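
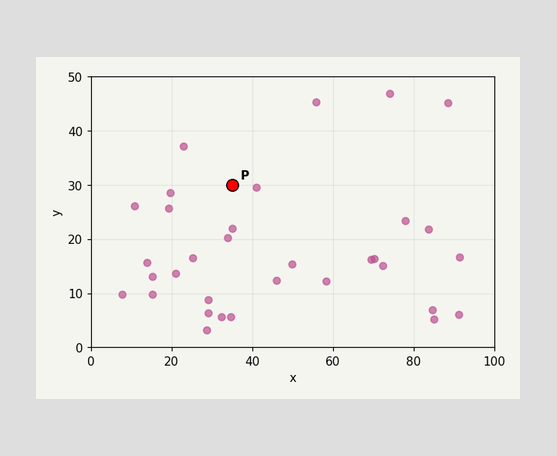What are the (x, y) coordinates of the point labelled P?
Following the gridlines from P to each axis, P sits at (35, 30).

(35, 30)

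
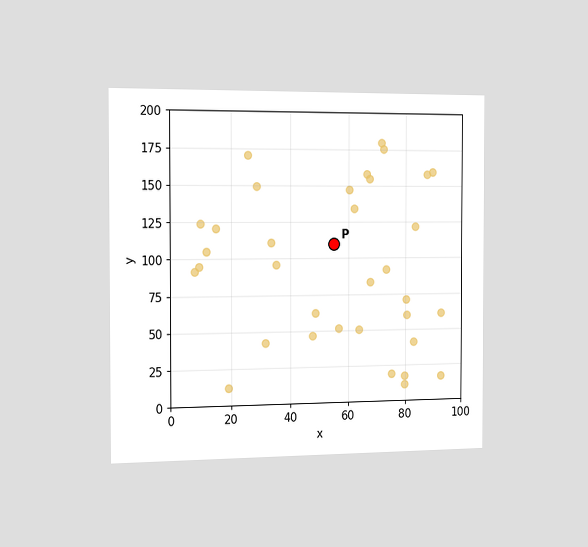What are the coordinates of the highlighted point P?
(55, 110)

The chart is viewed slightly from the left. Following the gridlines from P to each axis, P sits at (55, 110).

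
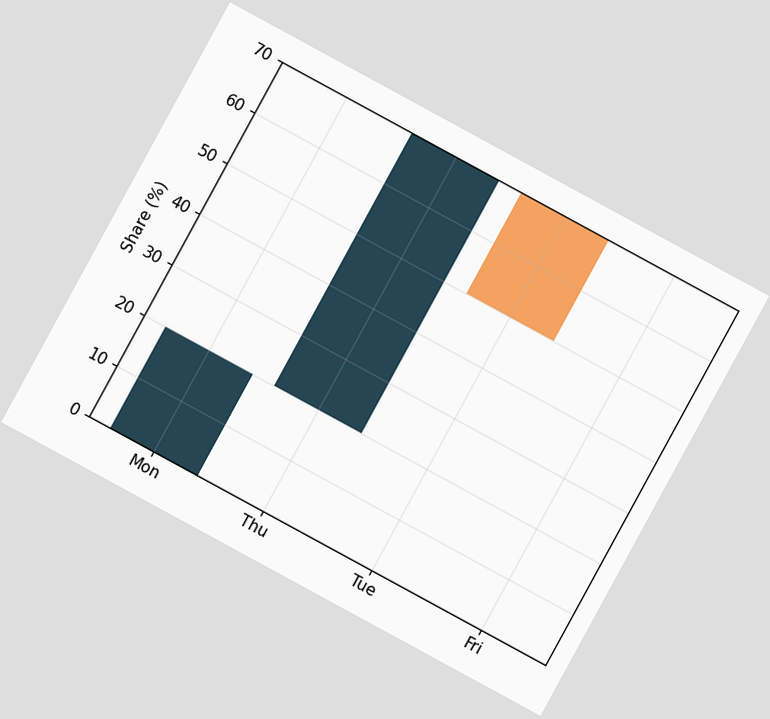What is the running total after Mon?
20%

The chart is tilted about 29° clockwise. After Mon the running total reaches 20%.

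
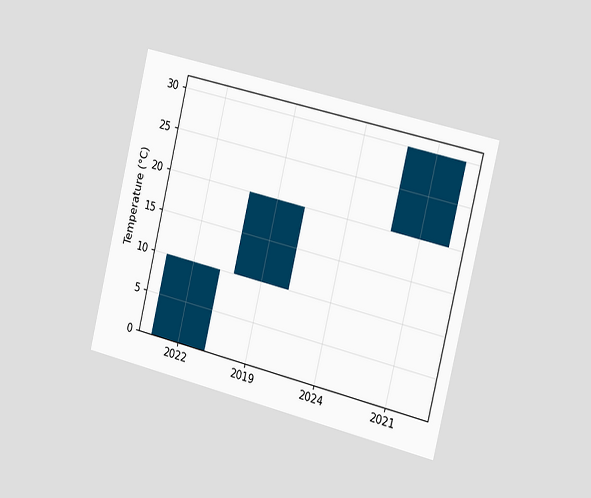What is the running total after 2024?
The chart is tilted about 14° clockwise and viewed slightly from the right. After 2024 the running total reaches 20°C.

20°C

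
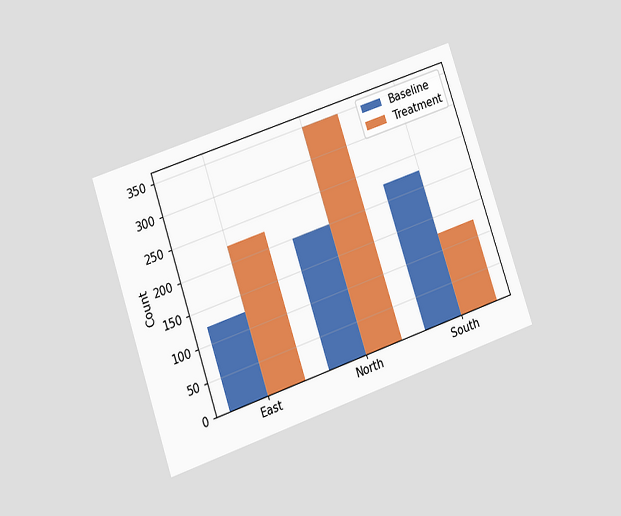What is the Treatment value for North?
The chart is tilted about 19° counter-clockwise and viewed at a slight angle. The Treatment bar at North reaches 350 on the y-axis.

350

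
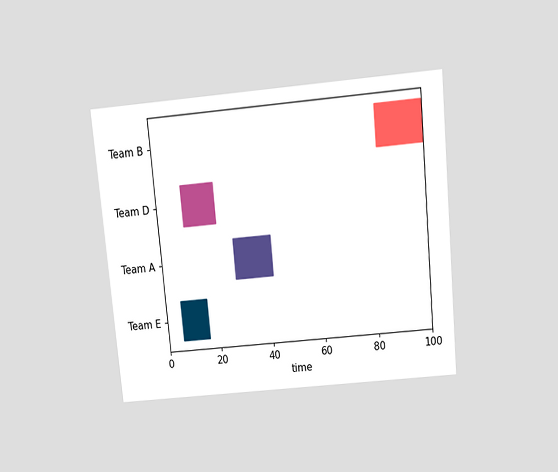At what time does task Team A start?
28

The chart is tilted about 5° counter-clockwise and viewed slightly from above. The Team A bar begins at t=28.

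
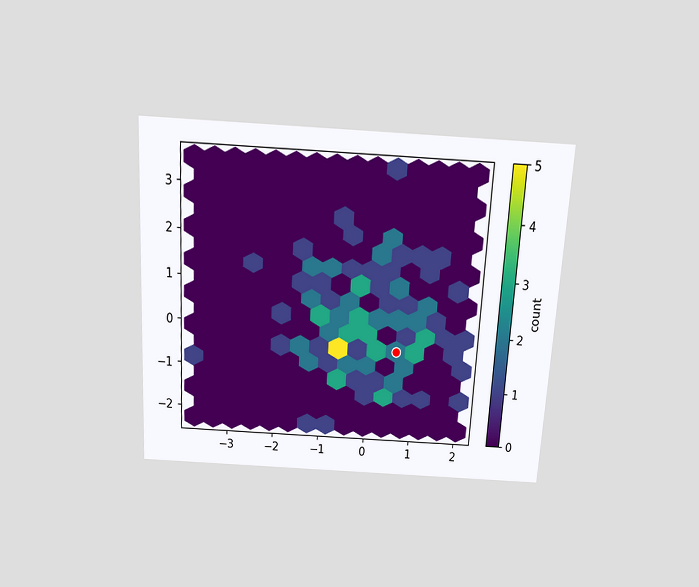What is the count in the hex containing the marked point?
2

The chart is tilted about 3° clockwise and viewed slightly from above. The marked hex reads 2 on the colorbar.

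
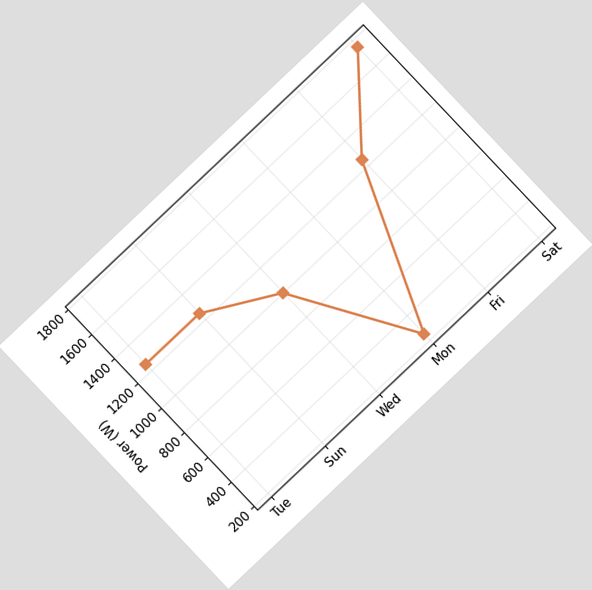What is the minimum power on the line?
The chart is tilted about 43° counter-clockwise. The lowest point is at Mon, and reading across to the y-axis gives 250W.

250W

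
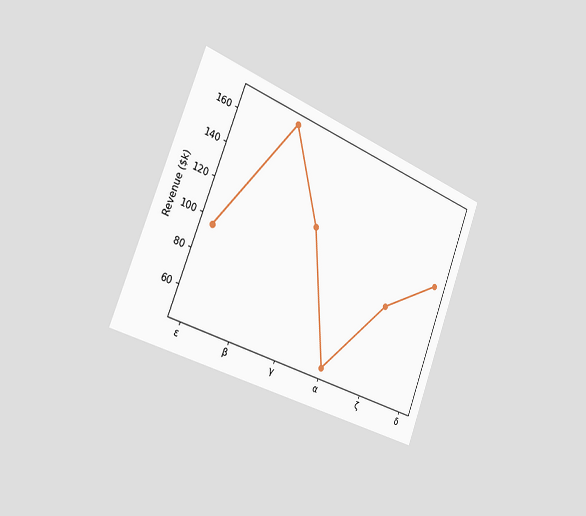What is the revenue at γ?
$120k

The chart is tilted about 21° clockwise and viewed slightly from the left. At γ, the line is at $120k.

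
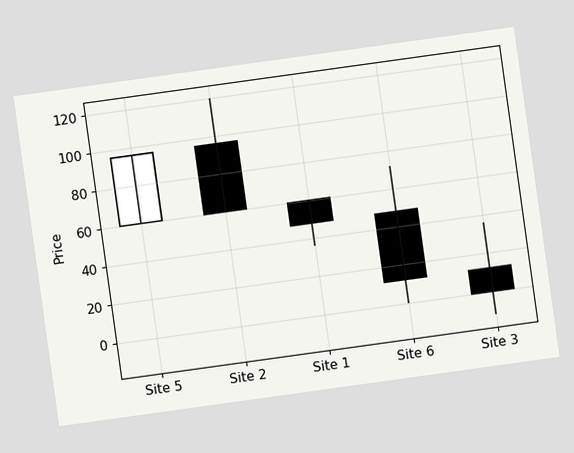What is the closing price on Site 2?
60

The chart is tilted about 8° counter-clockwise. The Site 2 candle closes at 60.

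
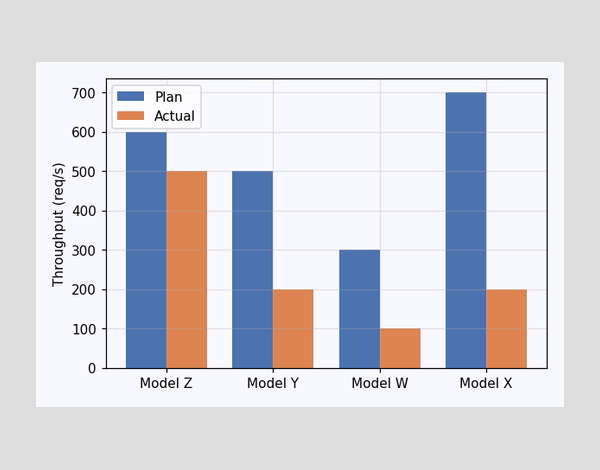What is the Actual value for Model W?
100req/s

The Actual bar at Model W reaches 100req/s on the y-axis.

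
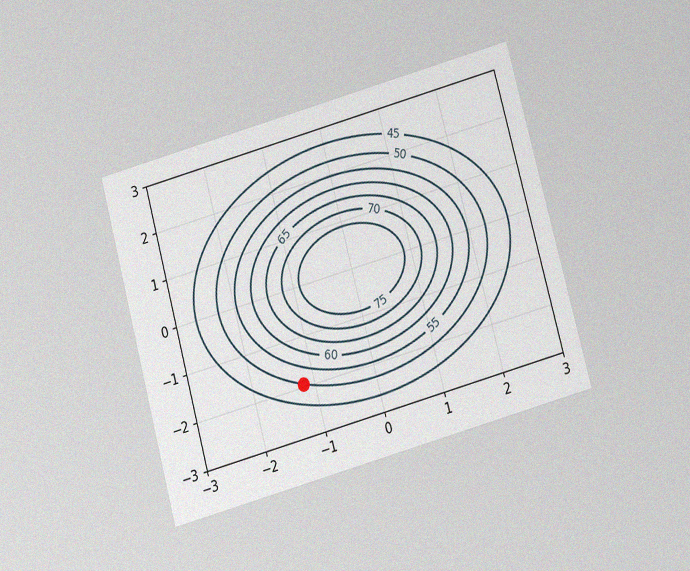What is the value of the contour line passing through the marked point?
The chart is tilted about 15° counter-clockwise and viewed slightly from below, with some photo noise. The marked point sits on the contour labelled 50.

50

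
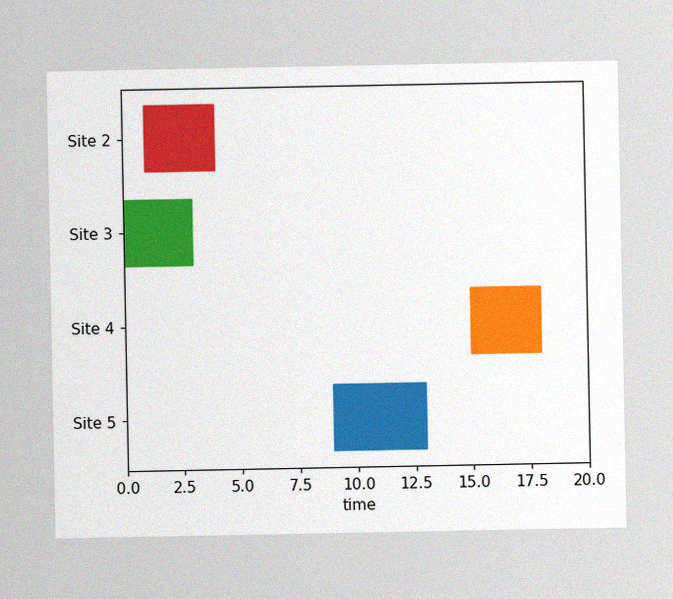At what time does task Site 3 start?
0

The image has some photo noise and uneven lighting. The Site 3 bar begins at t=0.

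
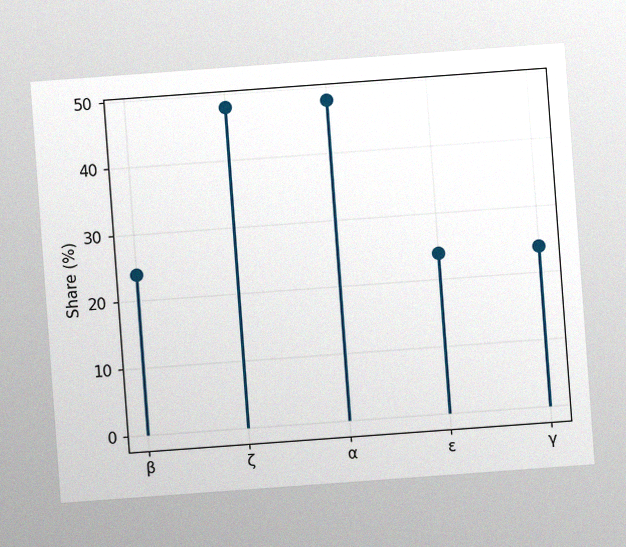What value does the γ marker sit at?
24%

The chart is tilted about 4° counter-clockwise, with some photo noise. The γ marker sits at 24%.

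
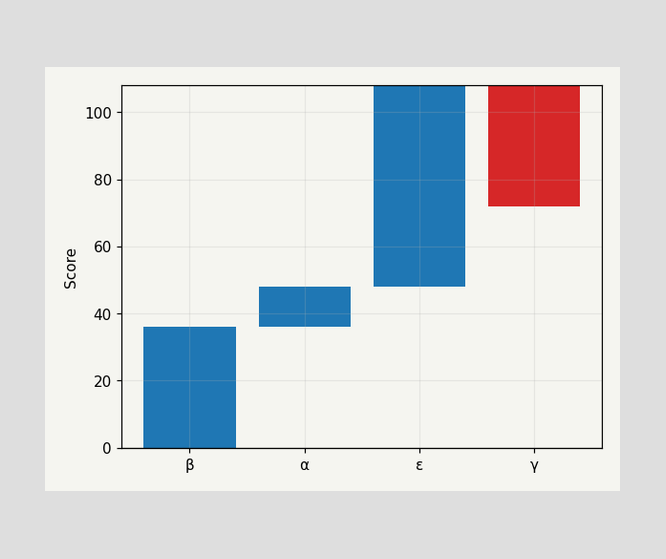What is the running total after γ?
72

After γ the running total reaches 72.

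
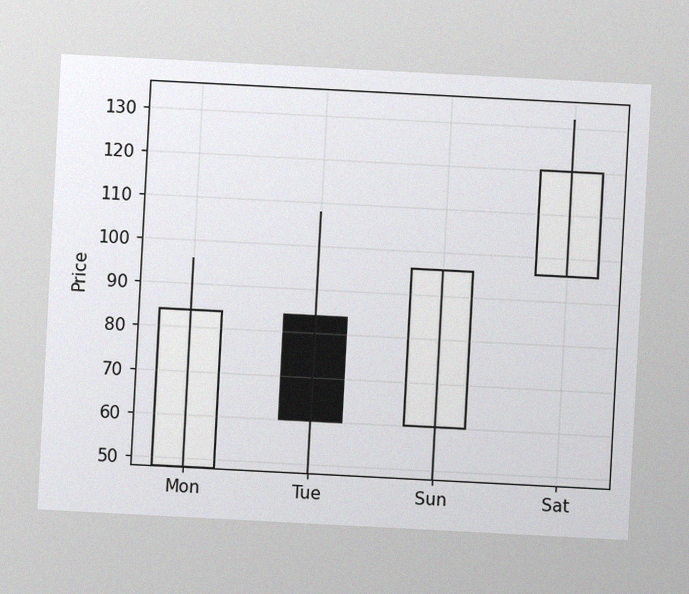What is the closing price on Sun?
The chart is tilted about 3° clockwise, with some photo noise. The Sun candle closes at 96.

96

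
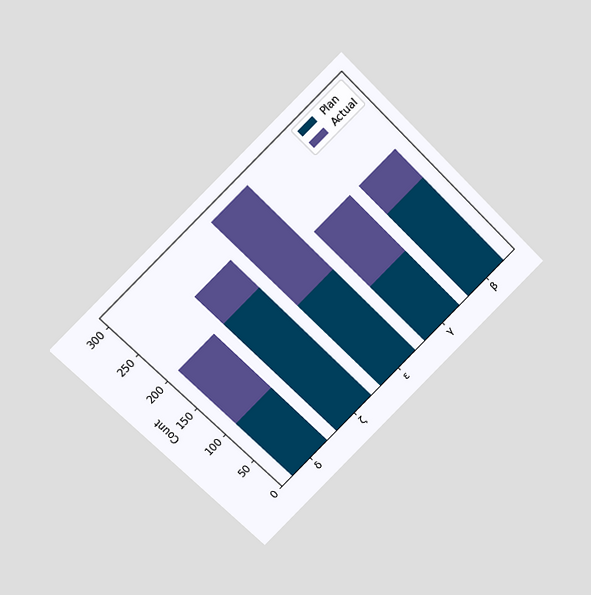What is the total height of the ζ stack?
250

The chart is tilted about 45° counter-clockwise and viewed at a slight angle. The ζ stack's top reaches 250 on the y-axis.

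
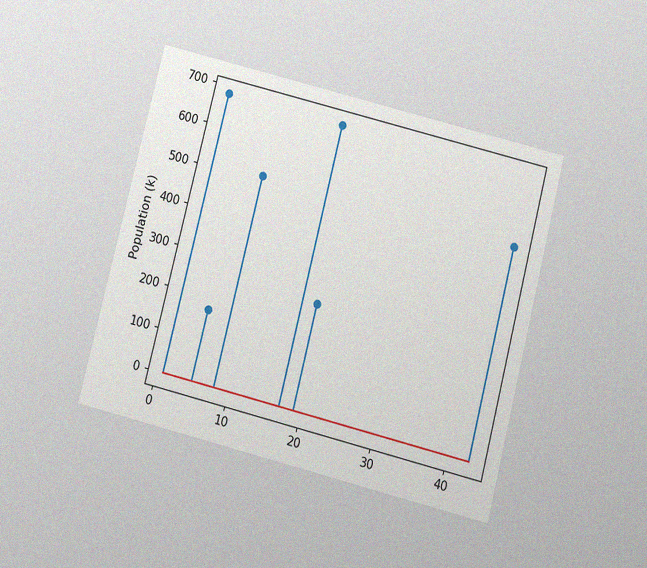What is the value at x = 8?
The chart is tilted about 14° clockwise and viewed slightly from below, with some photo noise. The stem at x=8 reaches 510k.

510k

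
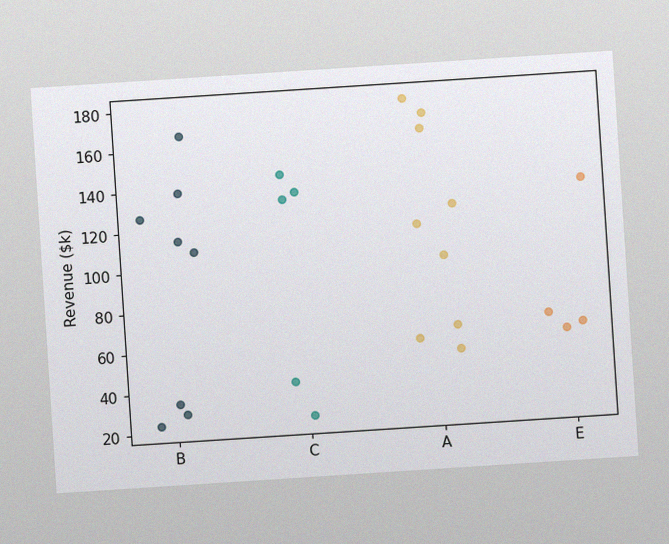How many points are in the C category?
5

The chart is tilted about 4° counter-clockwise, with some photo noise. Counting the markers in the C column gives 5.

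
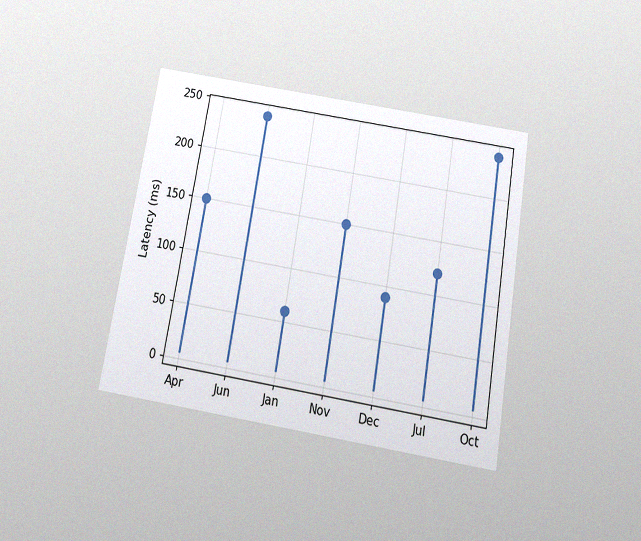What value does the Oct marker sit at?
The chart is tilted about 10° clockwise and viewed slightly from below, with some photo noise. The Oct marker sits at 240ms.

240ms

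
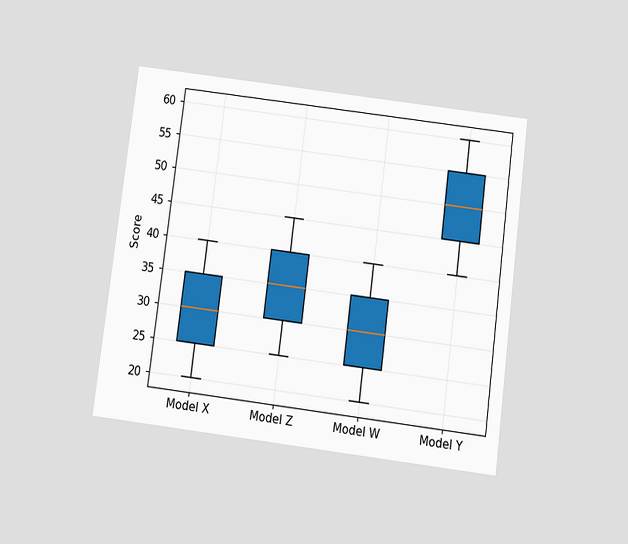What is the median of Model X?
The chart is tilted about 7° clockwise and viewed slightly from below. The median line in the Model X box sits at 30.

30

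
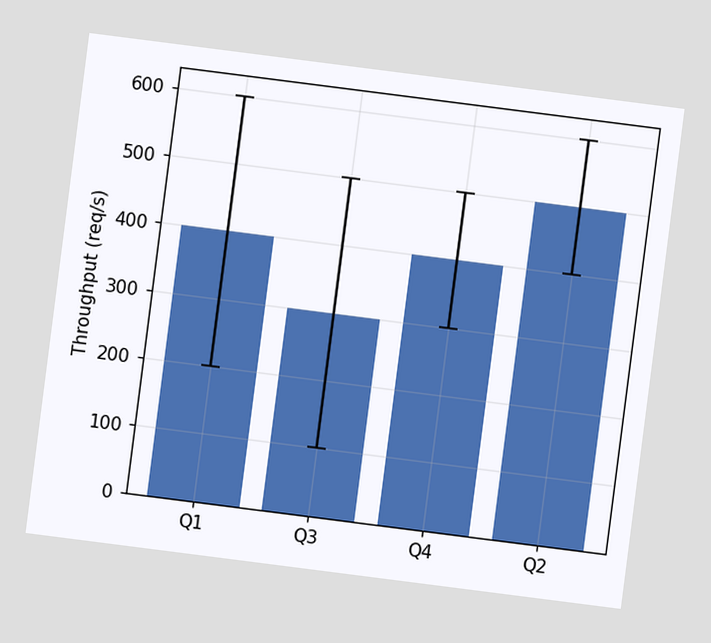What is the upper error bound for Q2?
600req/s

The chart is tilted about 7° clockwise. The Q2 bar's upper whisker reaches 600req/s.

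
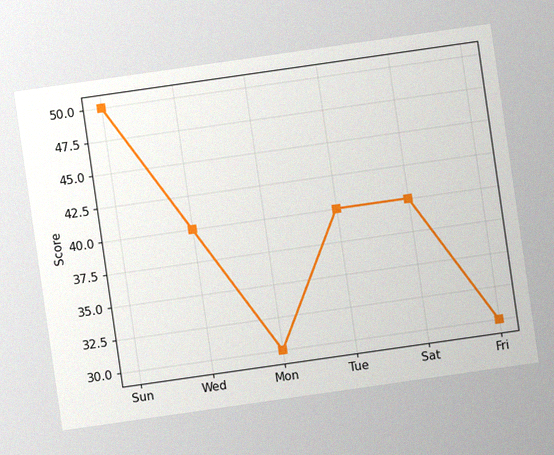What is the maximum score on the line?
50

The chart is tilted about 8° counter-clockwise, with some photo noise. The highest point is at Sun, and reading across to the y-axis gives 50.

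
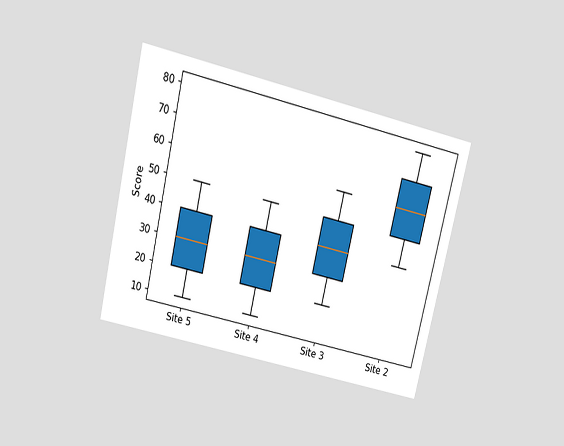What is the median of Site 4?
The chart is tilted about 13° clockwise and viewed slightly from above. The median line in the Site 4 box sits at 30.

30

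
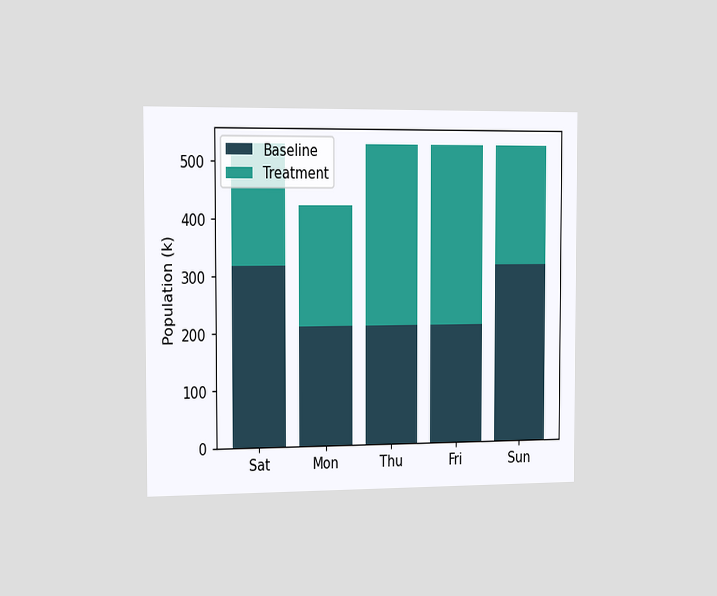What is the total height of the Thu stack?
530k

The chart is viewed slightly from the left. The Thu stack's top reaches 530k on the y-axis.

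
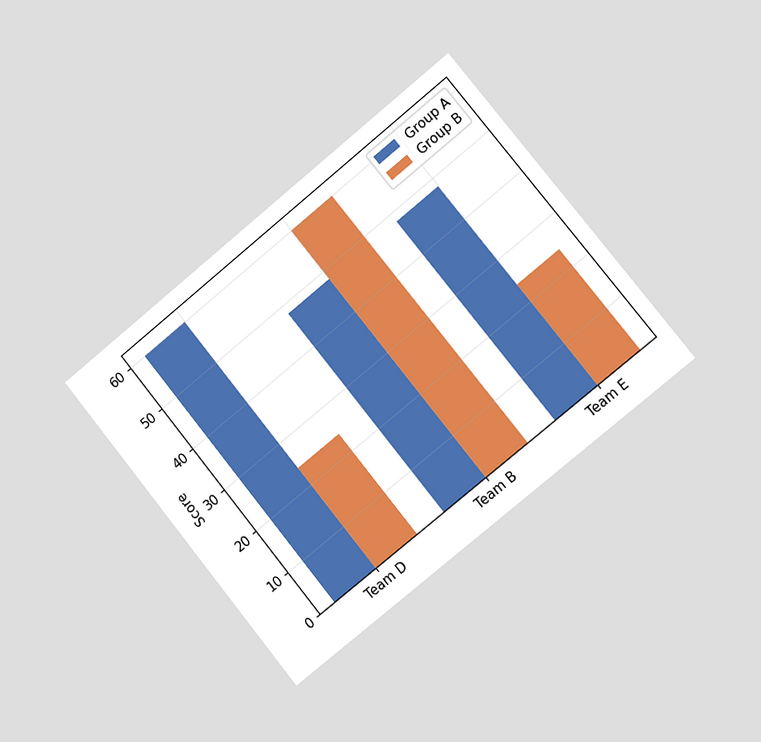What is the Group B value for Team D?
The chart is tilted about 39° counter-clockwise and viewed slightly from the right. The Group B bar at Team D reaches 24 on the y-axis.

24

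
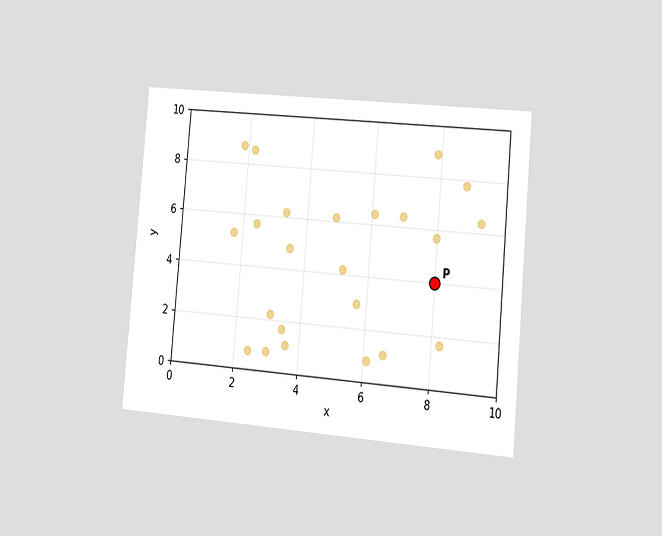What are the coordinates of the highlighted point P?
(8, 4)

The chart is tilted about 5° clockwise and viewed slightly from the right. Following the gridlines from P to each axis, P sits at (8, 4).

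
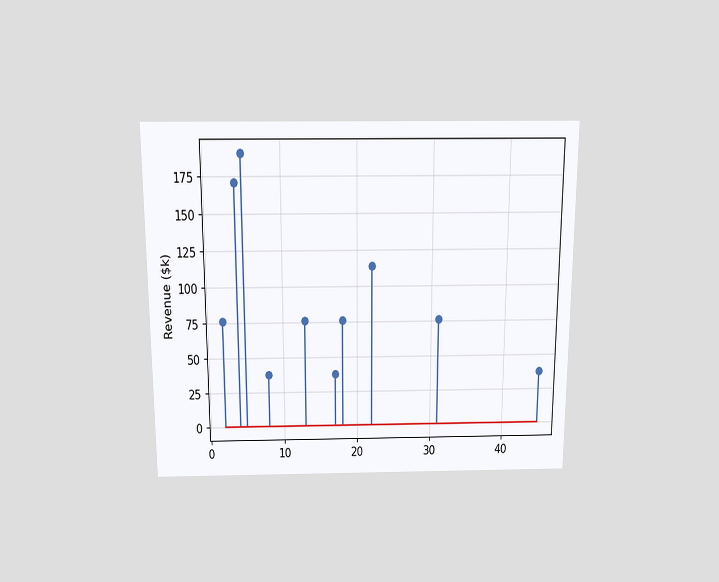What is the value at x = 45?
$38k

The chart is viewed slightly from above. The stem at x=45 reaches $38k.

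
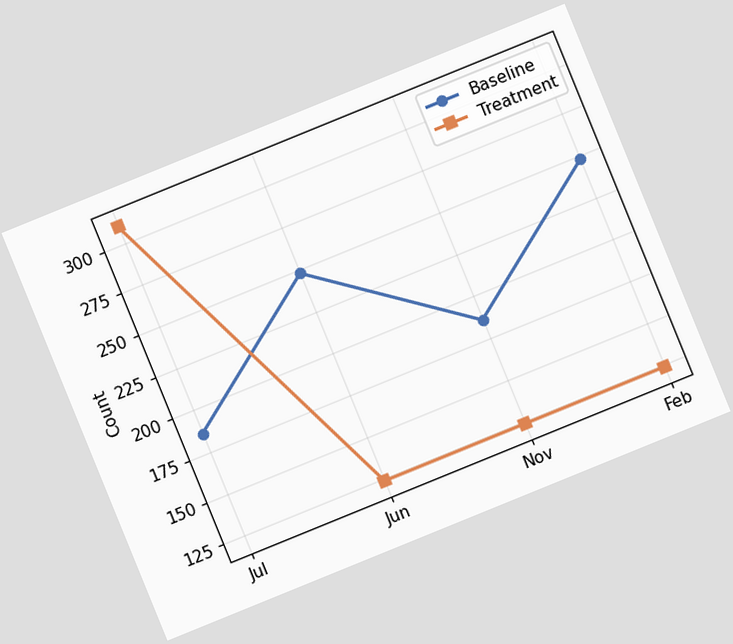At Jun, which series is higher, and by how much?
The chart is tilted about 22° counter-clockwise. At Jun, Baseline sits above the other line by 124.

Baseline, by 124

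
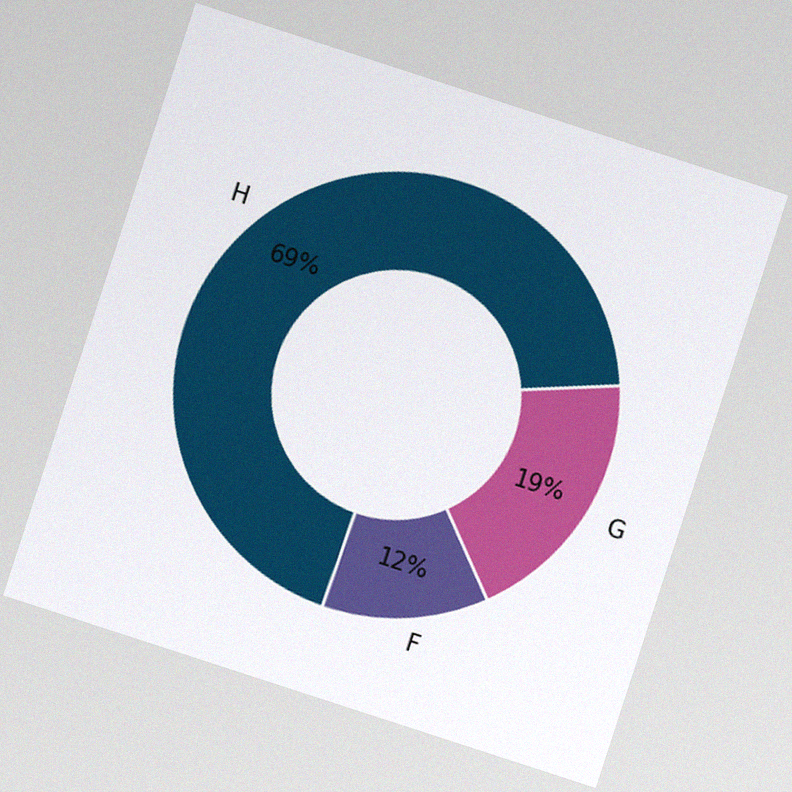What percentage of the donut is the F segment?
The chart is tilted about 18° clockwise, with some photo noise. The F segment takes up 12% of the ring.

12%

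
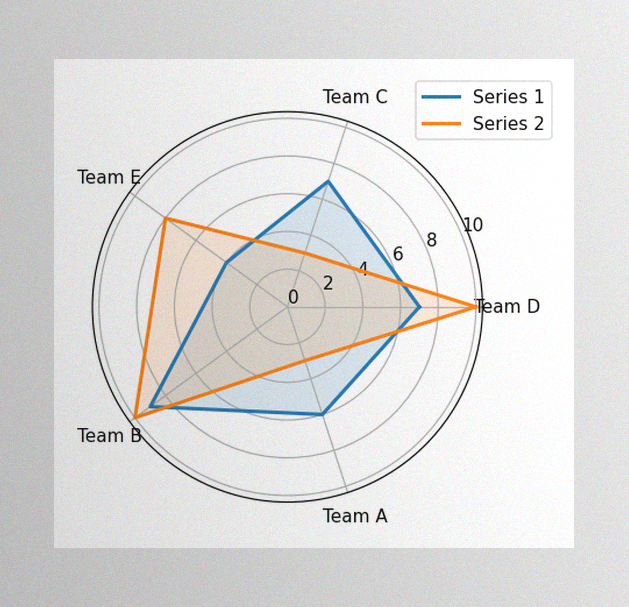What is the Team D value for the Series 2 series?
The image has some photo noise and uneven lighting. On the Team D axis, Series 2 reaches 10.

10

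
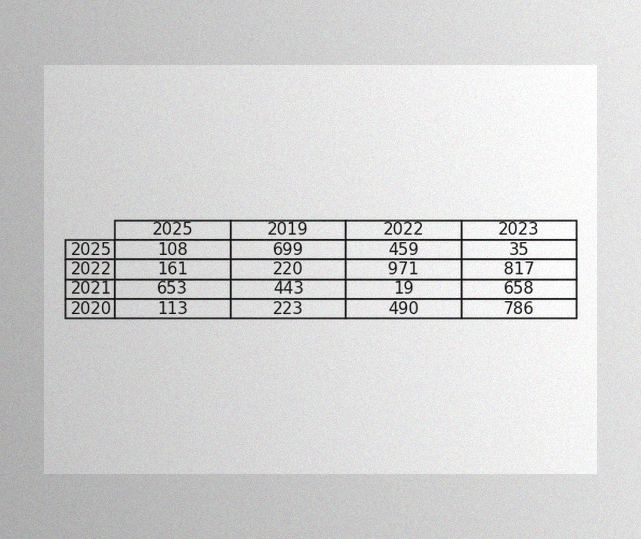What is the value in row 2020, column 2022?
The image has some photo noise and uneven lighting. The (2020, 2022) cell reads 490.

490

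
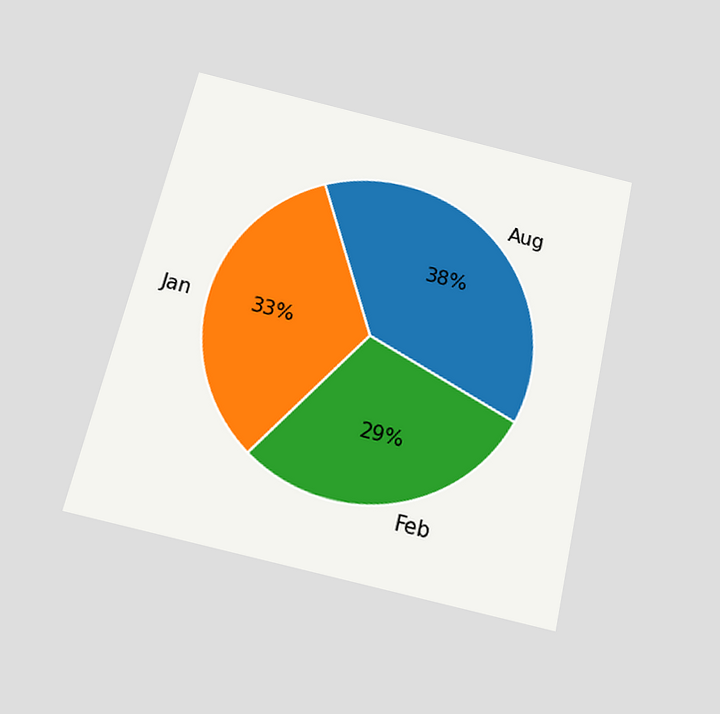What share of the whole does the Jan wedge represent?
The chart is tilted about 13° clockwise and viewed slightly from below. The Jan slice takes up 33% of the pie.

33%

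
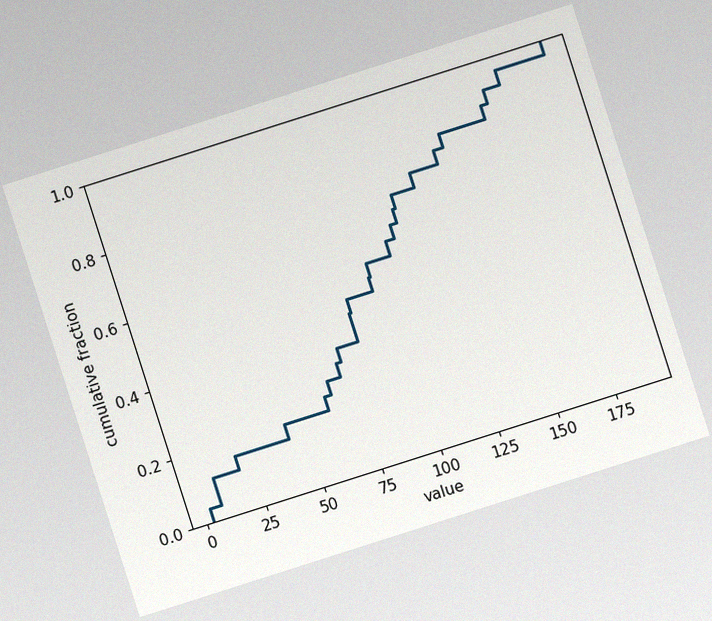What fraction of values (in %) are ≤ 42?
The chart is tilted about 18° counter-clockwise, with some photo noise. At x=42 the ECDF step is at 20%.

20%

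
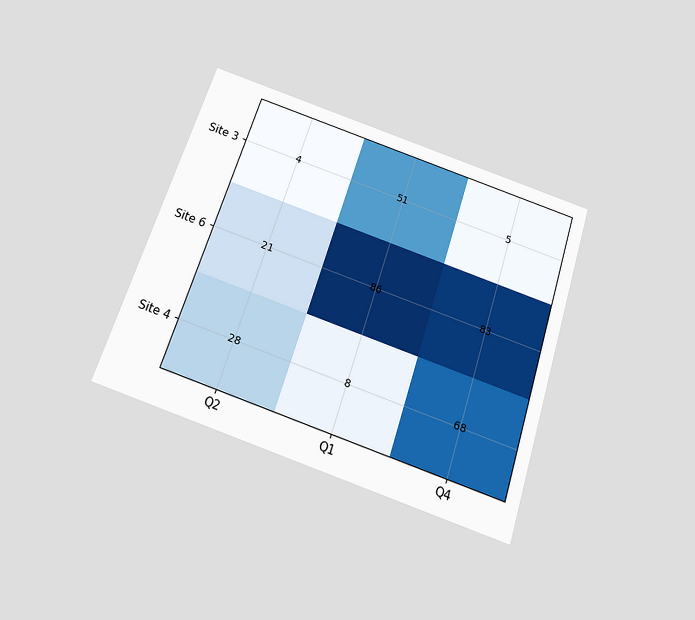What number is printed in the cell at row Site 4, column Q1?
The chart is tilted about 18° clockwise and viewed slightly from below. The (Site 4, Q1) cell reads 8.

8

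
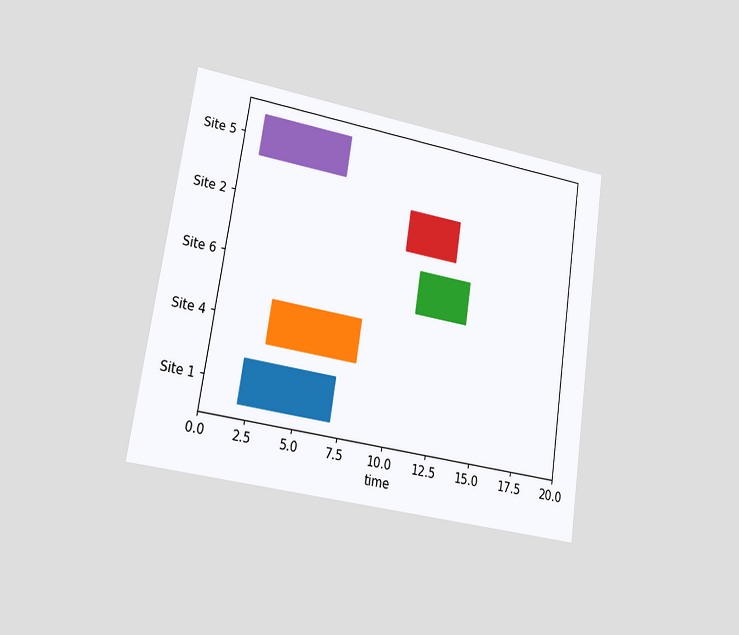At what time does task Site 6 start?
The chart is tilted about 9° clockwise and viewed at a slight angle. The Site 6 bar begins at t=11.

11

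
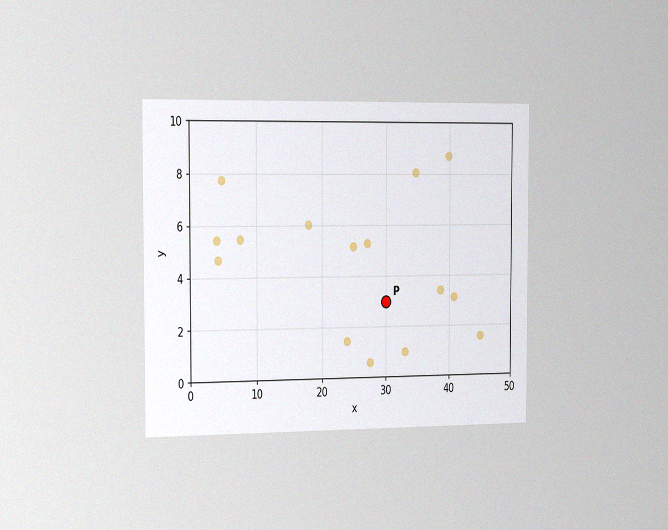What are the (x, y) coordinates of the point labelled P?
(30, 3)

The chart is viewed slightly from the left, with some photo noise. Following the gridlines from P to each axis, P sits at (30, 3).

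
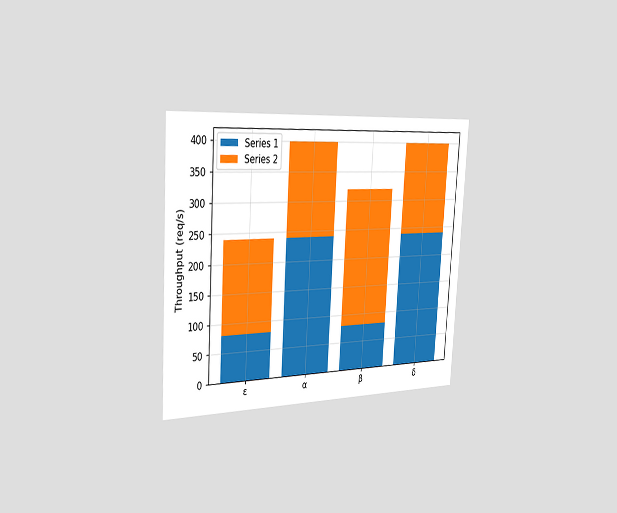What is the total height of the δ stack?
400req/s

The chart is tilted about 3° clockwise and viewed slightly from the left. The δ stack's top reaches 400req/s on the y-axis.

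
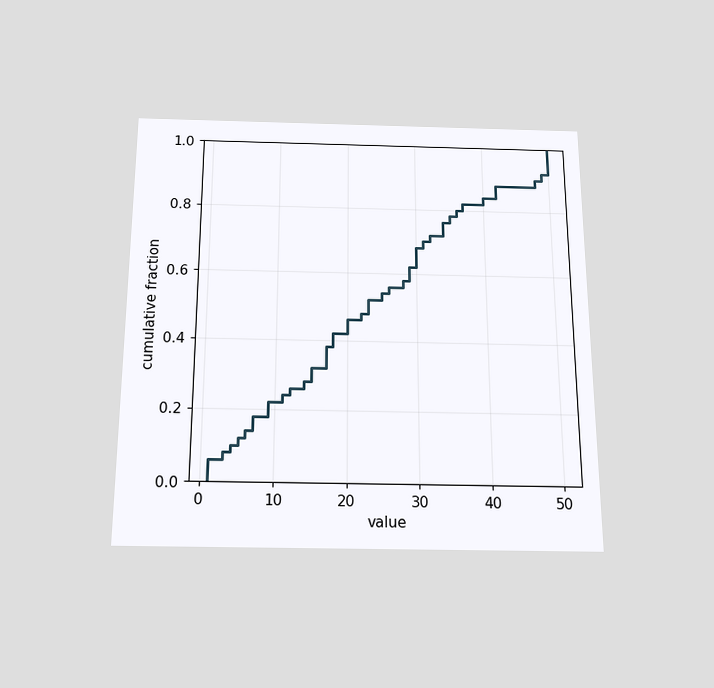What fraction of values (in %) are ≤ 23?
52%

The chart is viewed slightly from below. At x=23 the ECDF step is at 52%.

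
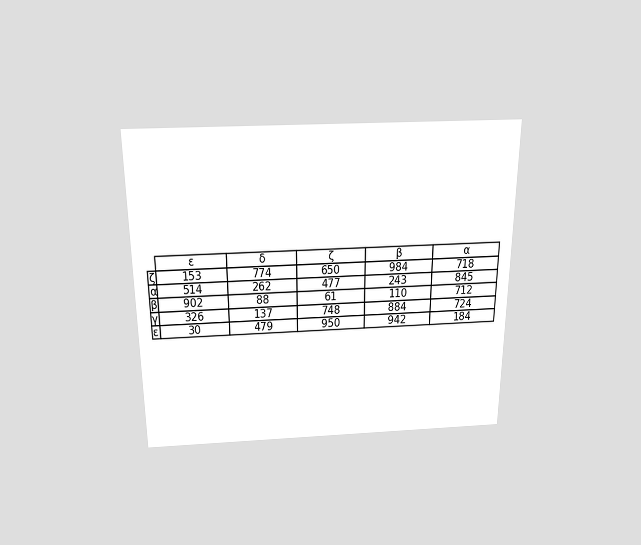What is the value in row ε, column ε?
The chart is viewed slightly from above. The (ε, ε) cell reads 30.

30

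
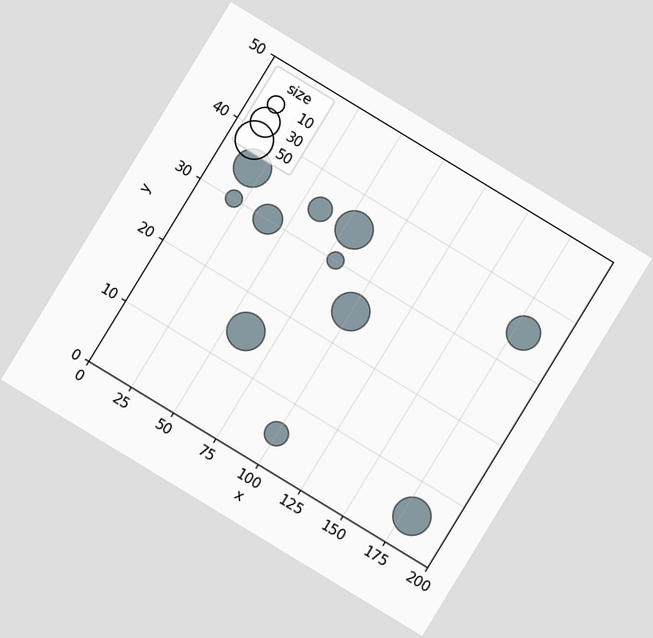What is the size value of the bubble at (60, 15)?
The chart is tilted about 31° clockwise. Matching the bubble at (60, 15) against the size legend gives 50.

50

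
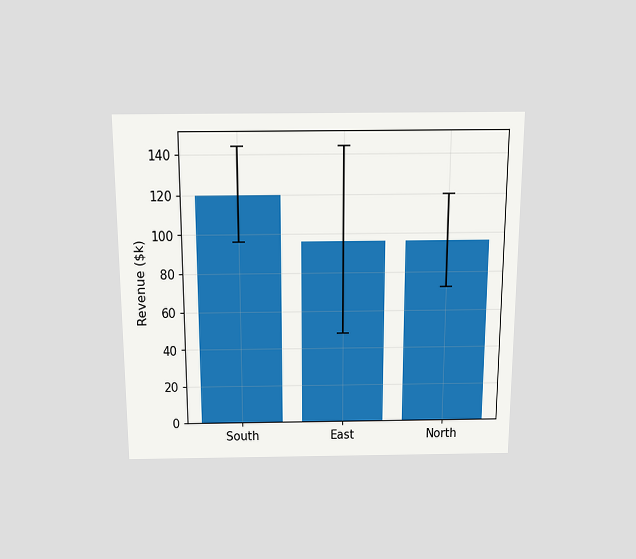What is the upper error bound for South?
The chart is viewed slightly from above. The South bar's upper whisker reaches $144k.

$144k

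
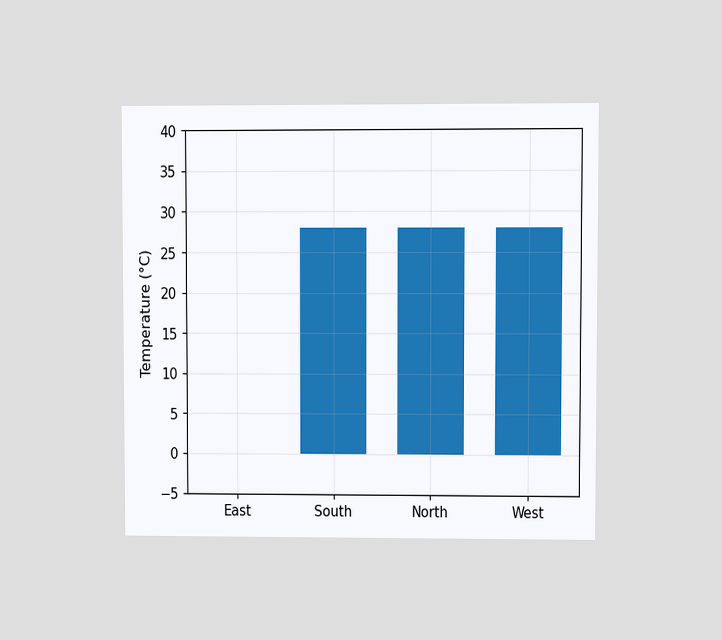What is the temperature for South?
28°C

The chart is viewed at a slight angle. Reading along the chart's y-axis, the South bar reaches 28°C.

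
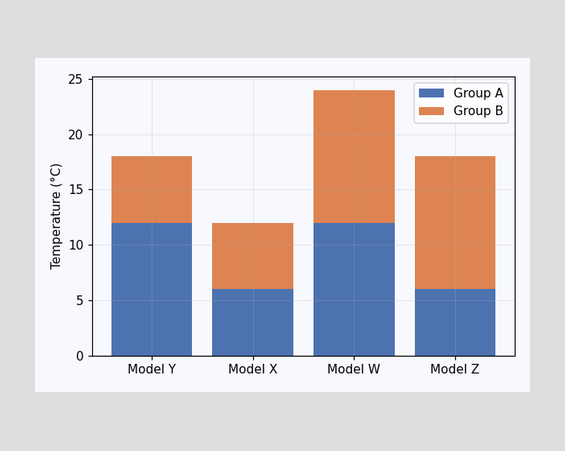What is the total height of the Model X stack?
12°C

The Model X stack's top reaches 12°C on the y-axis.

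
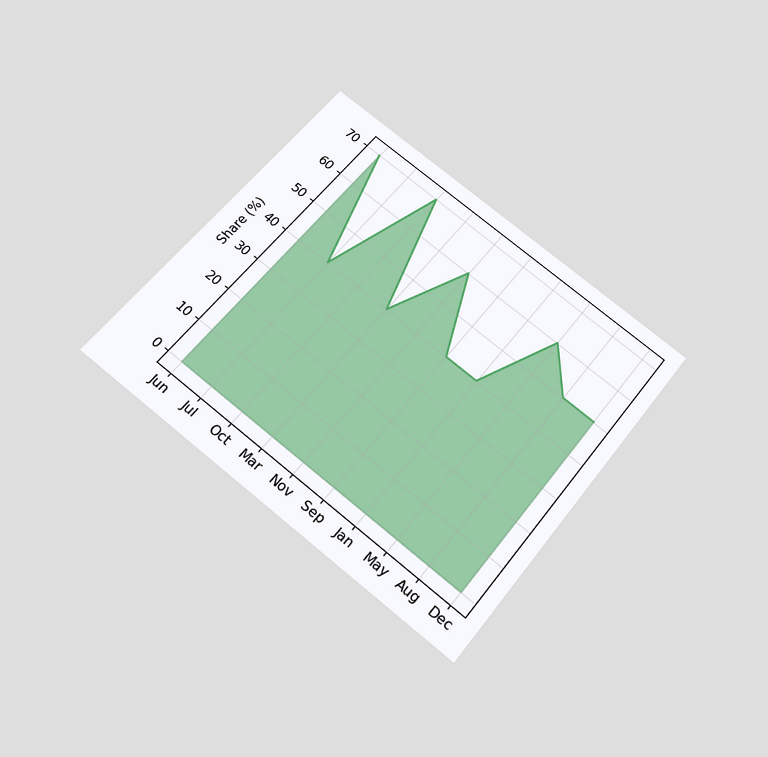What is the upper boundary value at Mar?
The chart is tilted about 38° clockwise and viewed slightly from below. At Mar the upper boundary is at 40%.

40%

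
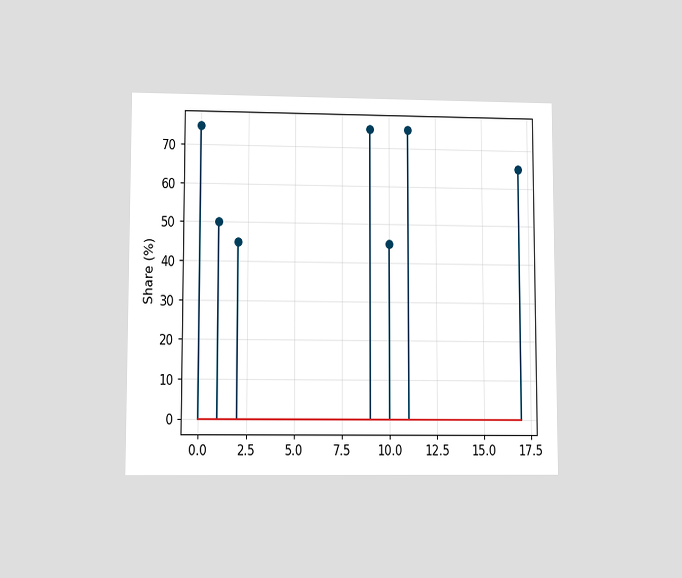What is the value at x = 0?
The chart is viewed at a slight angle. The stem at x=0 reaches 75%.

75%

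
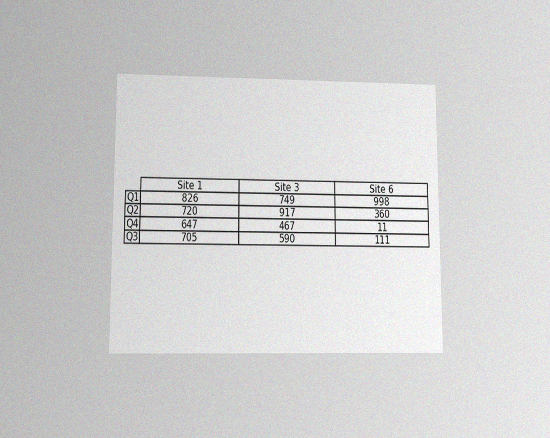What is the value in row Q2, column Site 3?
The chart is viewed at a slight angle, with some photo noise. The (Q2, Site 3) cell reads 917.

917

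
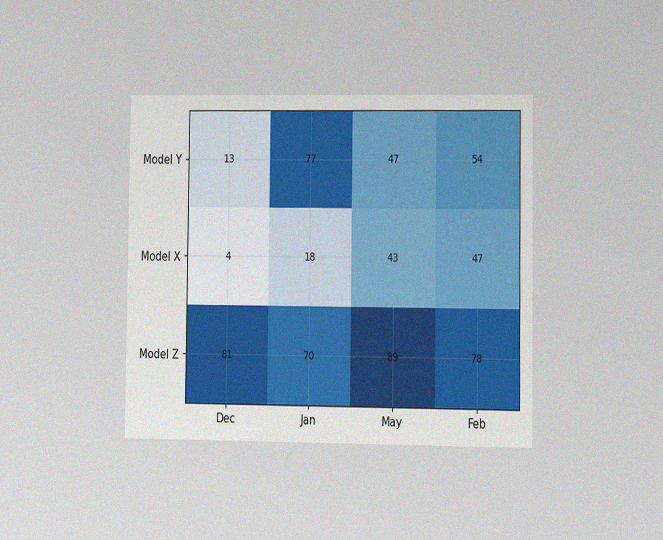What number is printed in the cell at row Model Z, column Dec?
81

The chart is viewed at a slight angle, with some photo noise. The (Model Z, Dec) cell reads 81.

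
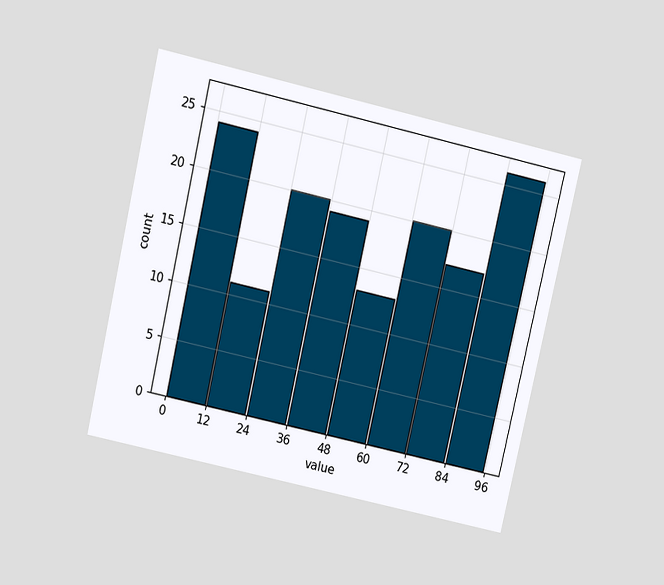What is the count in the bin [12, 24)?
The chart is tilted about 13° clockwise and viewed slightly from above. The [12, 24) bin has height 11.

11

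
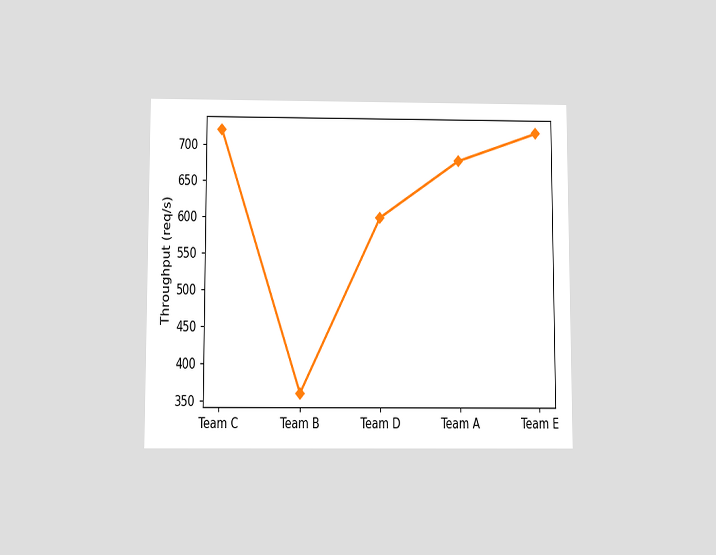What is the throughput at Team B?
360req/s

The chart is viewed slightly from below. At Team B, the line is at 360req/s.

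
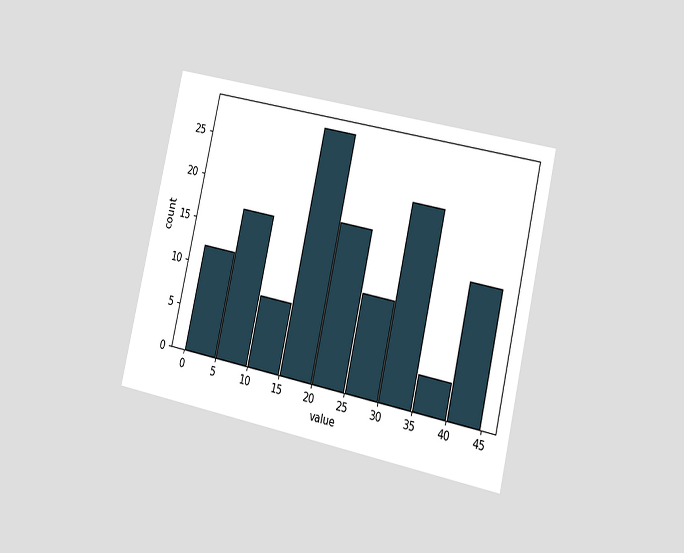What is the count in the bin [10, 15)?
8

The chart is tilted about 13° clockwise and viewed slightly from the right. The [10, 15) bin has height 8.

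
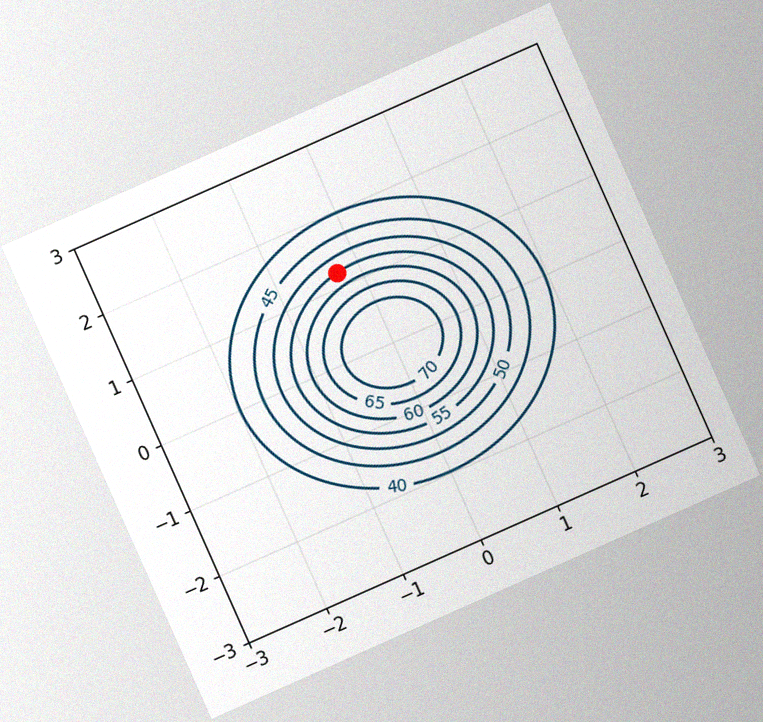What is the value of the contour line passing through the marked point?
The chart is tilted about 24° counter-clockwise, with some photo noise. The marked point sits on the contour labelled 55.

55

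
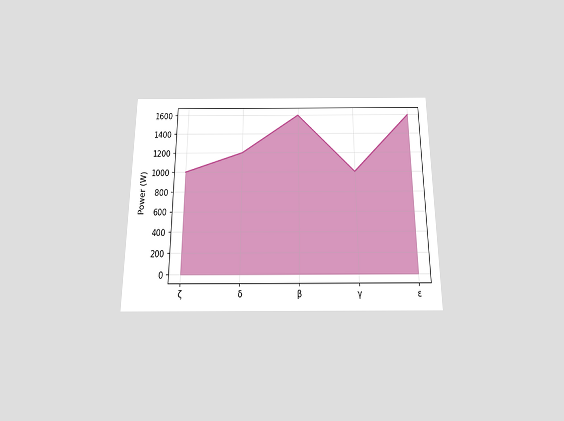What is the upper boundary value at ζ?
1000W

The chart is viewed slightly from below. At ζ the upper boundary is at 1000W.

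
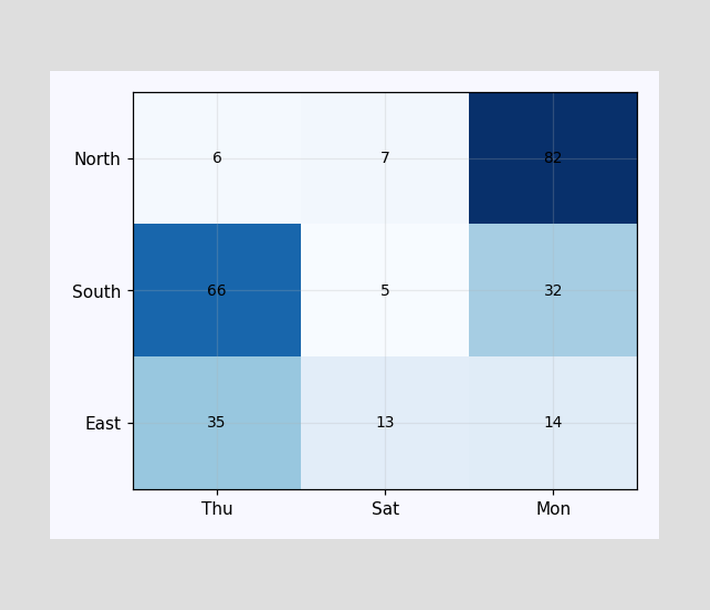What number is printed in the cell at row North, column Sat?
The (North, Sat) cell reads 7.

7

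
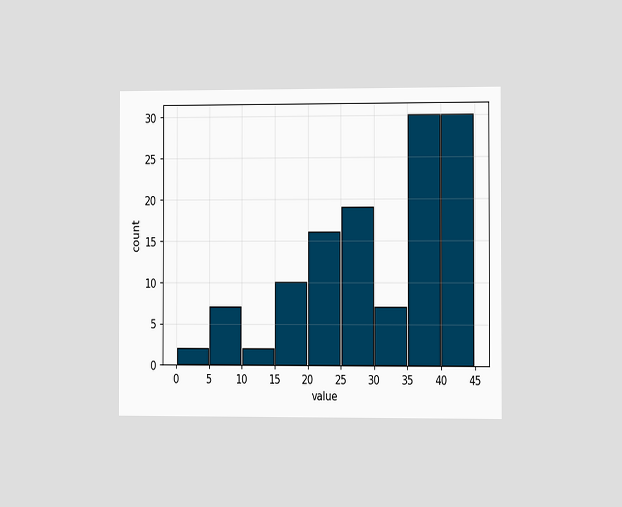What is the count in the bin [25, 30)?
The chart is viewed slightly from the right. The [25, 30) bin has height 19.

19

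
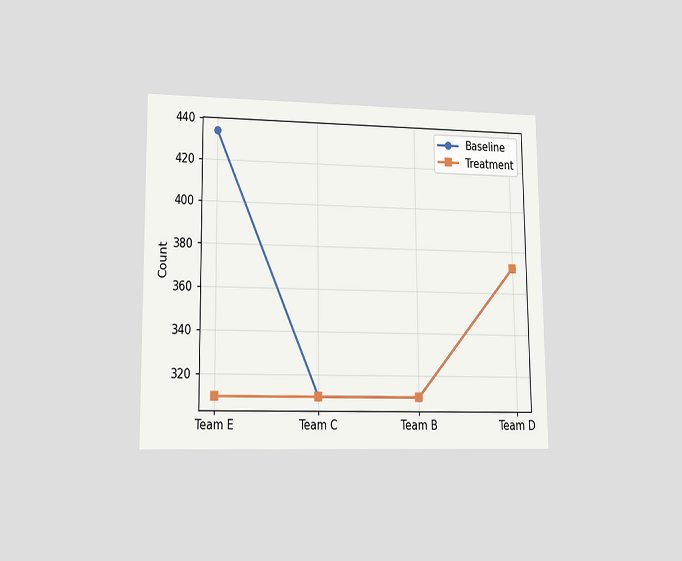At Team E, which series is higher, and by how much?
Baseline, by 124

The chart is viewed at a slight angle. At Team E, Baseline sits above the other line by 124.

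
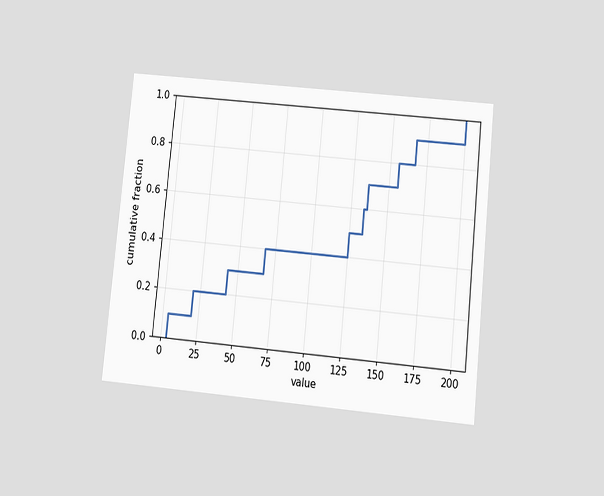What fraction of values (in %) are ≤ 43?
The chart is tilted about 6° clockwise and viewed slightly from below. At x=43 the ECDF step is at 30%.

30%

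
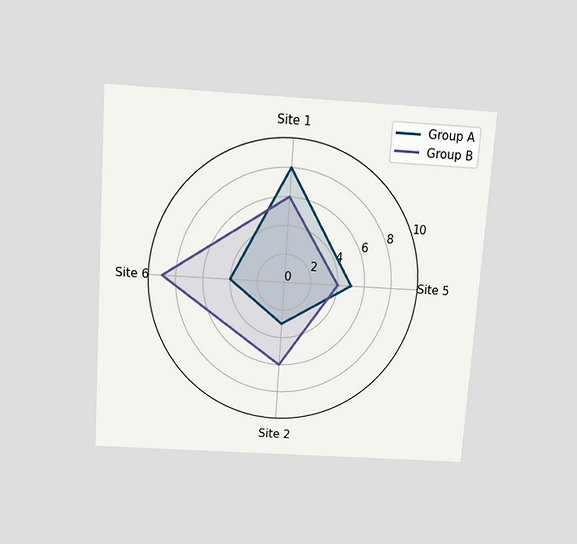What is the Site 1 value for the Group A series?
The chart is tilted about 4° clockwise and viewed slightly from above. On the Site 1 axis, Group A reaches 8.

8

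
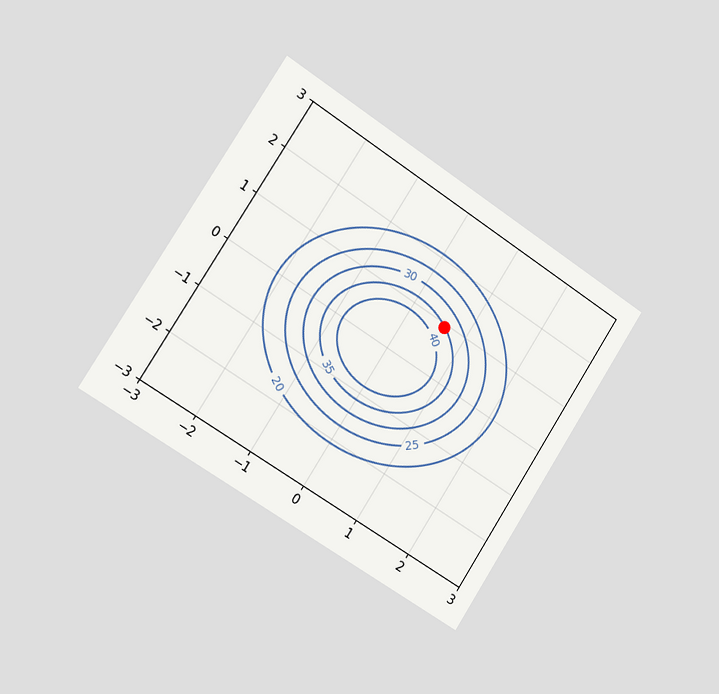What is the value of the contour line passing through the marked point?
35

The chart is tilted about 33° clockwise and viewed slightly from the left. The marked point sits on the contour labelled 35.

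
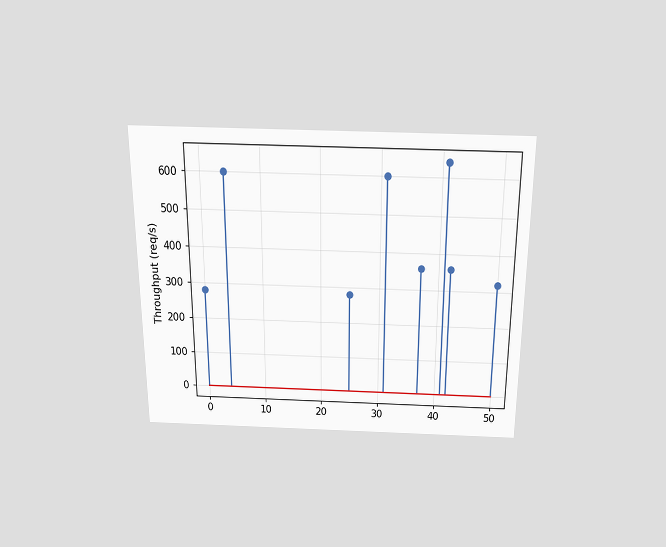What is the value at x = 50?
The chart is viewed slightly from above. The stem at x=50 reaches 320req/s.

320req/s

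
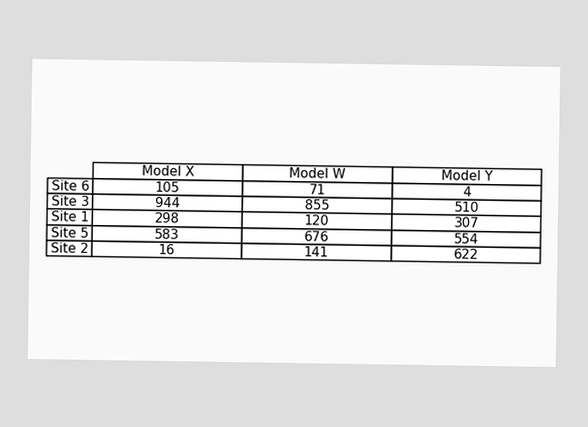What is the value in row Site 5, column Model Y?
554

The (Site 5, Model Y) cell reads 554.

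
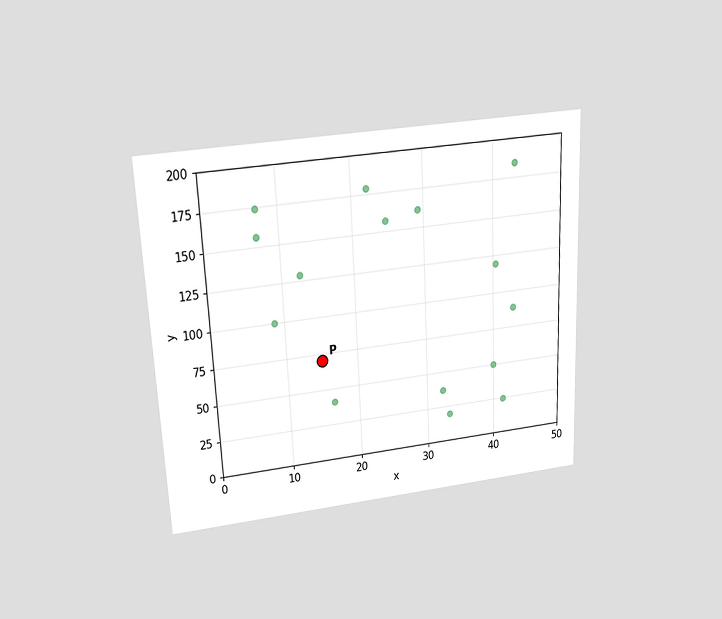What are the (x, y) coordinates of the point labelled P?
The chart is tilted about 3° counter-clockwise and viewed slightly from above. Following the gridlines from P to each axis, P sits at (15, 70).

(15, 70)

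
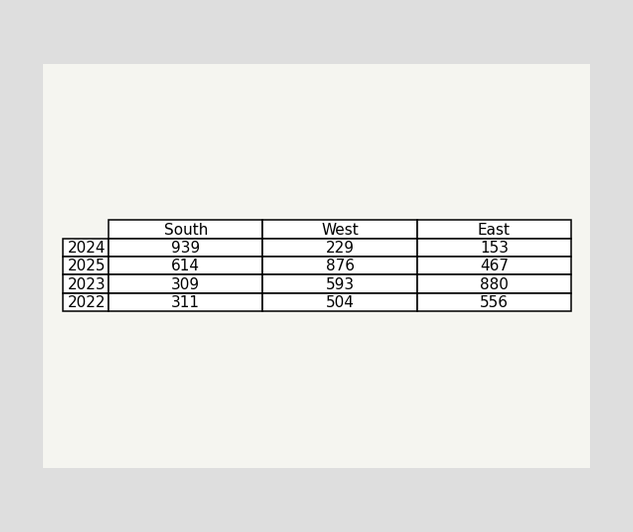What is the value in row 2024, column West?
The (2024, West) cell reads 229.

229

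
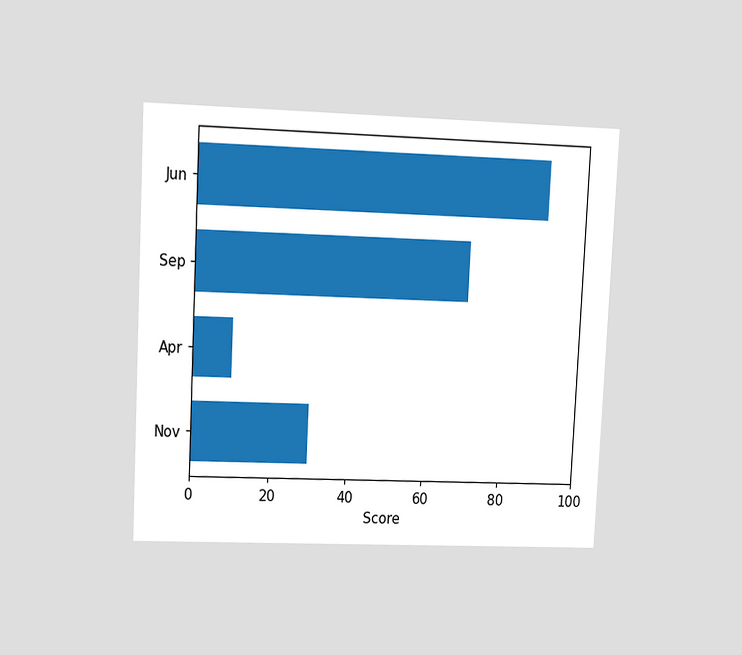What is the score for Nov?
The chart is tilted about 3° clockwise and viewed at a slight angle. Reading along the chart's x-axis, the Nov bar reaches 30.

30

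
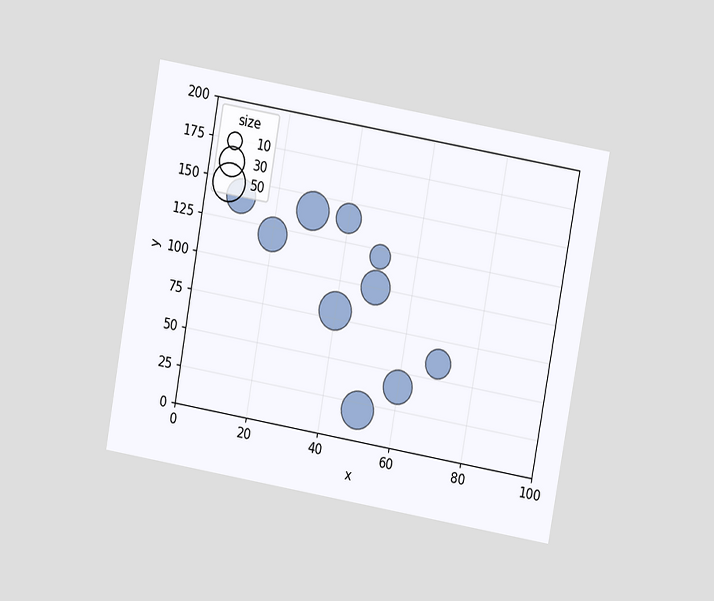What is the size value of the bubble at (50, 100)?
The chart is tilted about 10° clockwise and viewed at a slight angle. Matching the bubble at (50, 100) against the size legend gives 40.

40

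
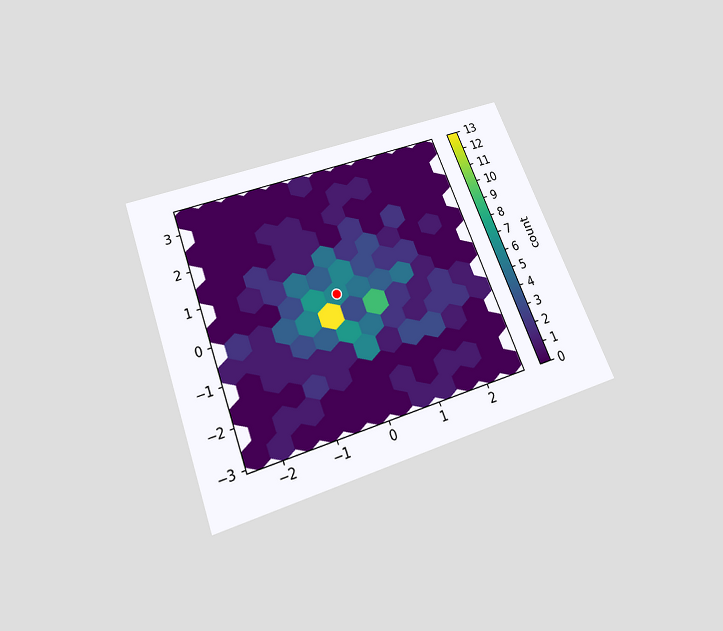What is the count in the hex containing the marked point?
6

The chart is tilted about 21° counter-clockwise and viewed slightly from below. The marked hex reads 6 on the colorbar.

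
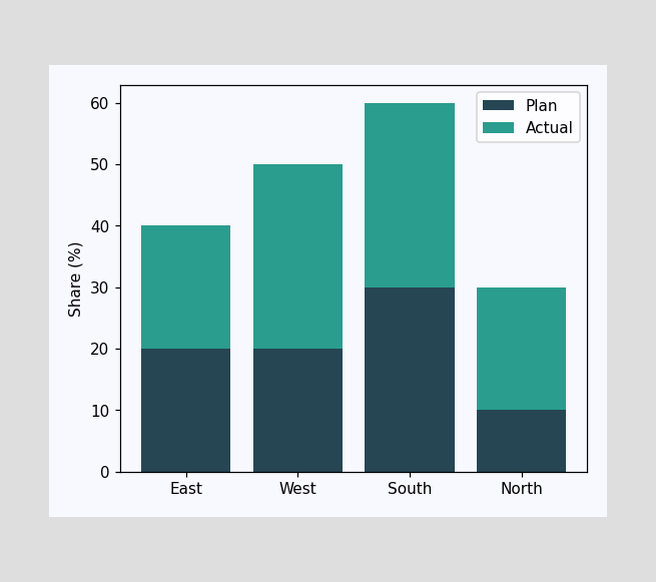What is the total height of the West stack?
The West stack's top reaches 50% on the y-axis.

50%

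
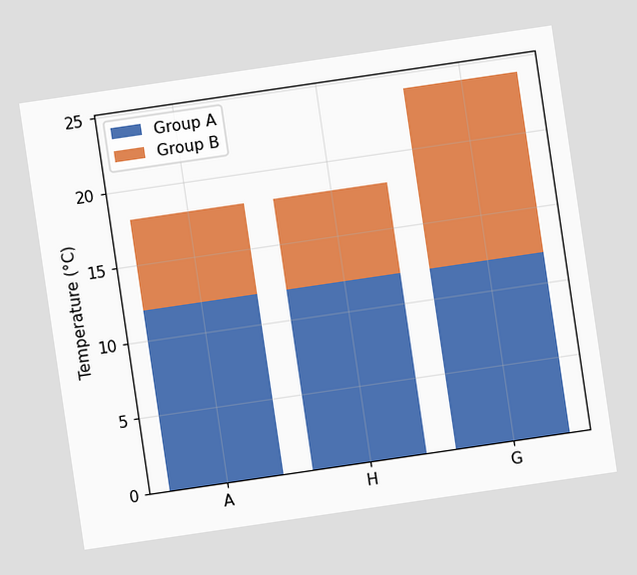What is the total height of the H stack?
18°C

The chart is tilted about 8° counter-clockwise. The H stack's top reaches 18°C on the y-axis.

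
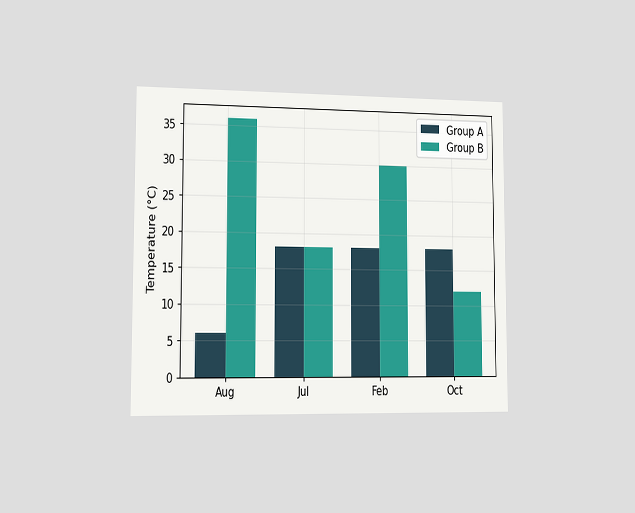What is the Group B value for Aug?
36°C

The chart is viewed slightly from the left. The Group B bar at Aug reaches 36°C on the y-axis.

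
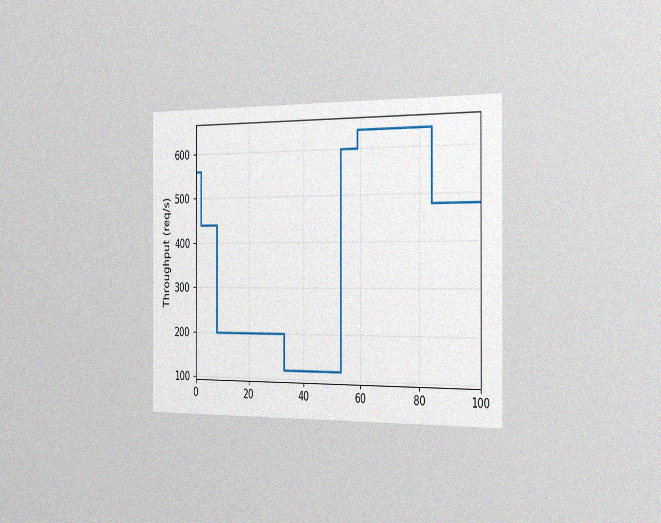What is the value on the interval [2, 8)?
The chart is viewed slightly from the right, with some photo noise. On [2, 8) the step sits at 440req/s.

440req/s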